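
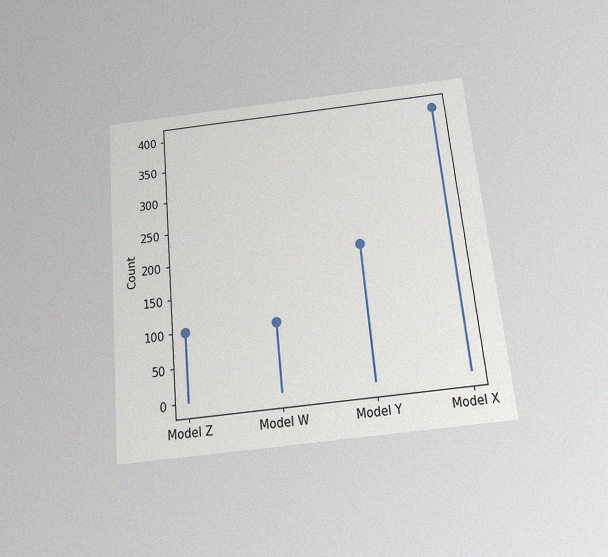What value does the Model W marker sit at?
100

The chart is tilted about 6° counter-clockwise and viewed slightly from below, with some photo noise. The Model W marker sits at 100.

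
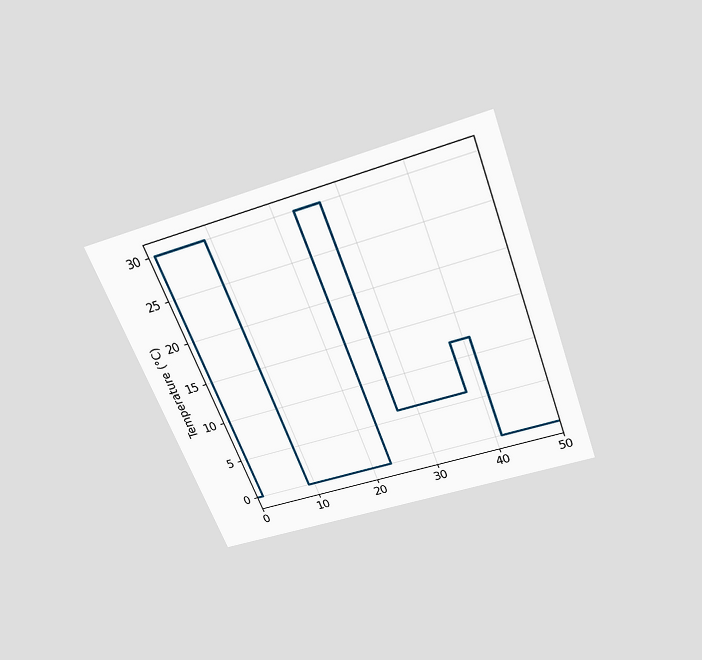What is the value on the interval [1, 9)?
The chart is tilted about 20° counter-clockwise and viewed slightly from above. On [1, 9) the step sits at 30°C.

30°C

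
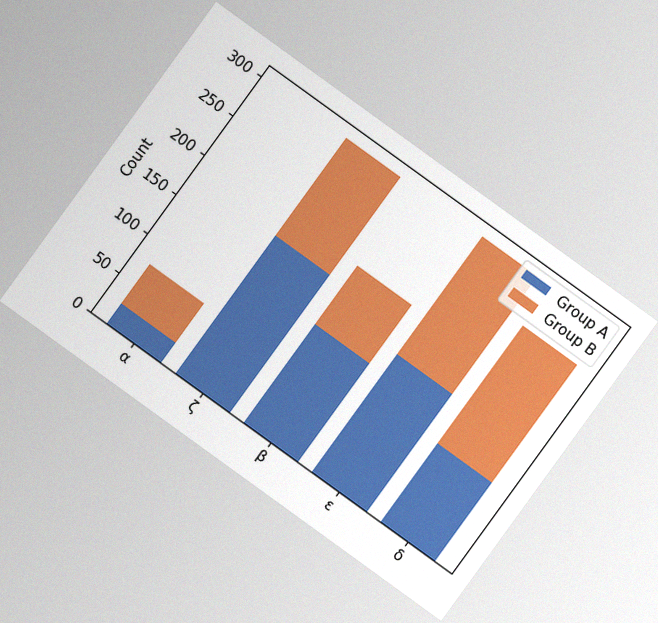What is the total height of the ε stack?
The chart is tilted about 36° clockwise, with some photo noise. The ε stack's top reaches 300 on the y-axis.

300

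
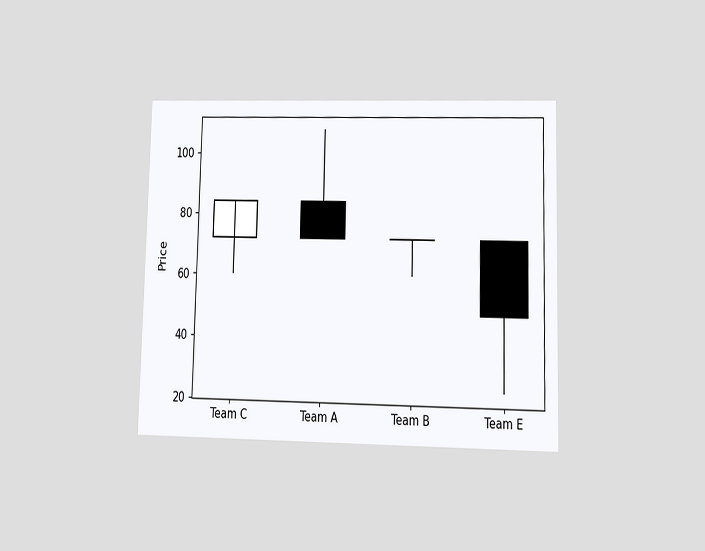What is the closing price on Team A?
72

The chart is viewed at a slight angle. The Team A candle closes at 72.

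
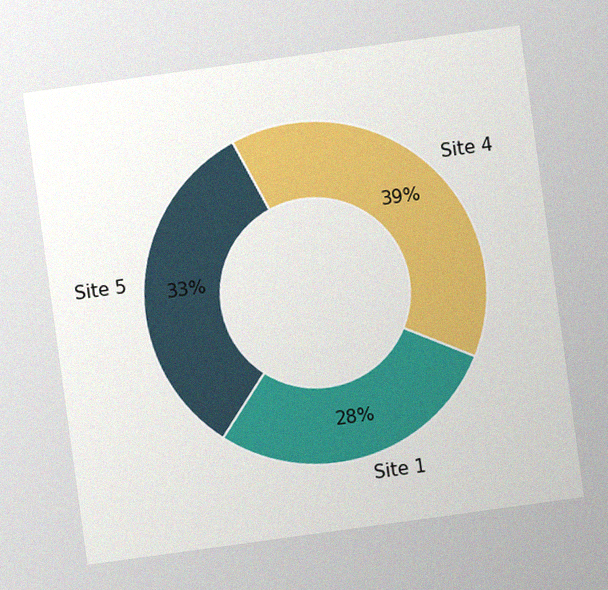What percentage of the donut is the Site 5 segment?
33%

The chart is tilted about 8° counter-clockwise, with some photo noise. The Site 5 segment takes up 33% of the ring.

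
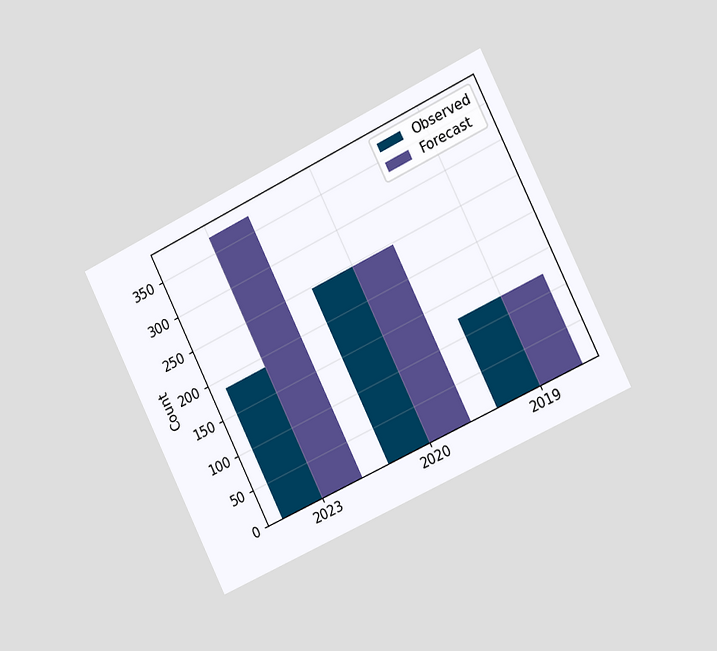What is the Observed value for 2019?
The chart is tilted about 26° counter-clockwise and viewed slightly from the right. The Observed bar at 2019 reaches 124 on the y-axis.

124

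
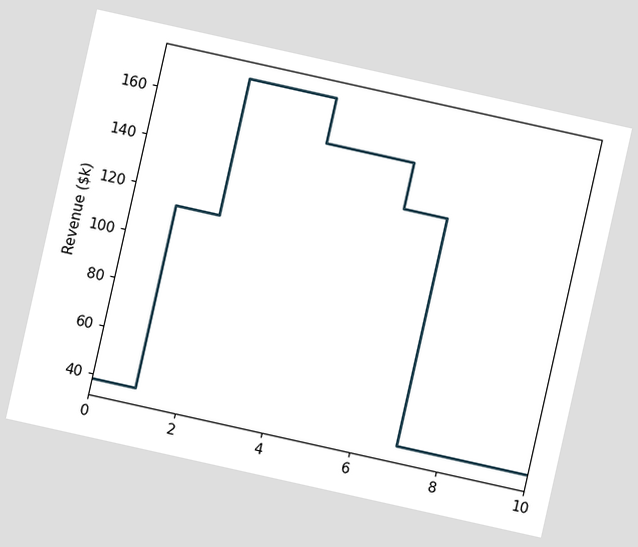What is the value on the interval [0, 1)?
The chart is tilted about 13° clockwise. On [0, 1) the step sits at $38k.

$38k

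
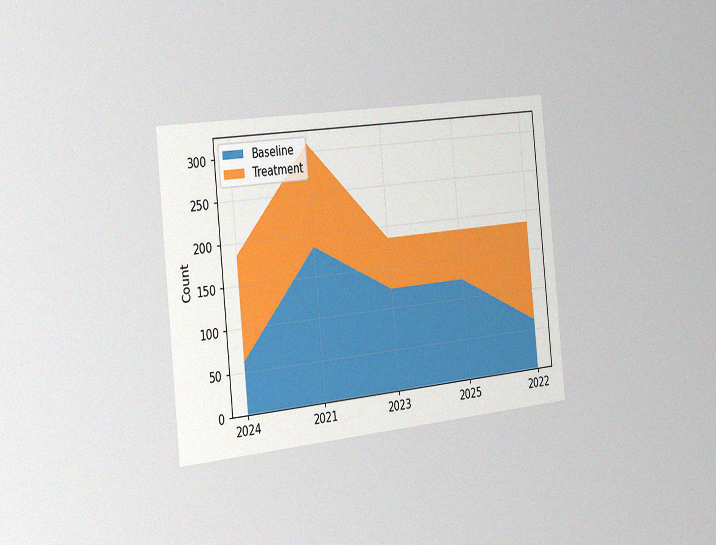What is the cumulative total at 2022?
The chart is tilted about 6° counter-clockwise and viewed slightly from the left, with some photo noise. The stacked total at 2022 reaches 186.

186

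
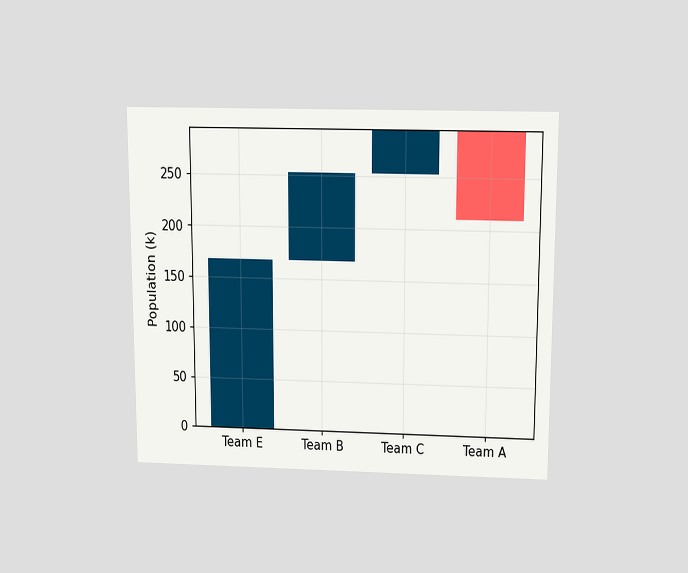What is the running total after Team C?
The chart is viewed slightly from above. After Team C the running total reaches 294k.

294k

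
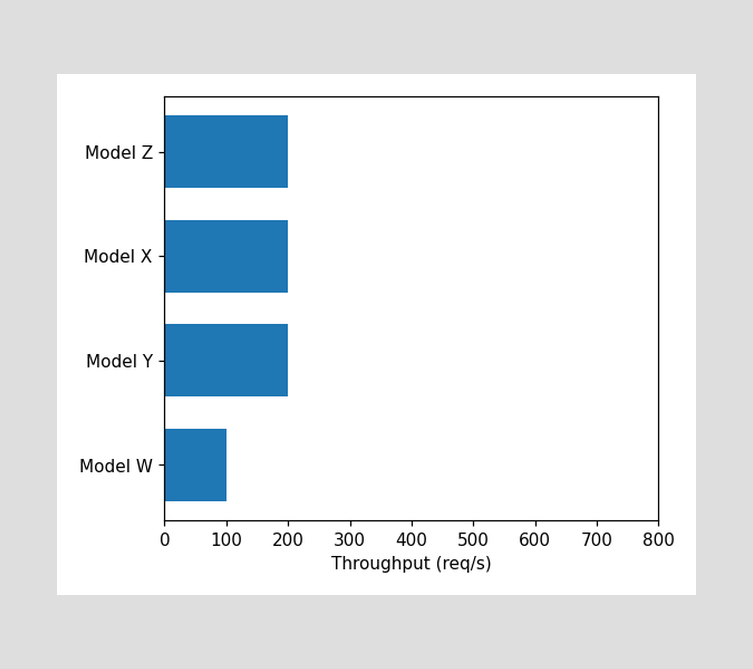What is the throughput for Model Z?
Reading along the chart's x-axis, the Model Z bar reaches 200req/s.

200req/s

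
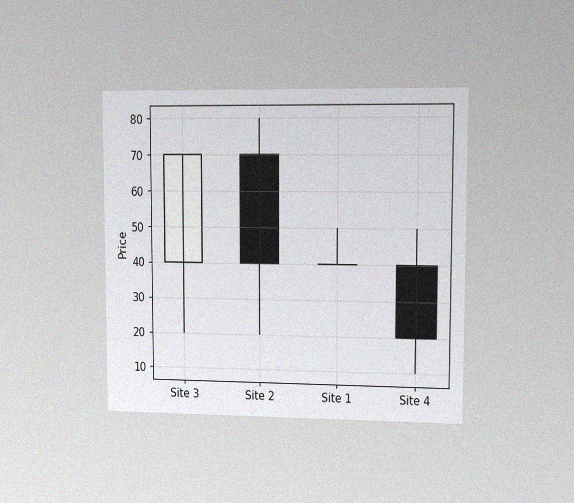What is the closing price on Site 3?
70

The chart is viewed slightly from the right, with some photo noise. The Site 3 candle closes at 70.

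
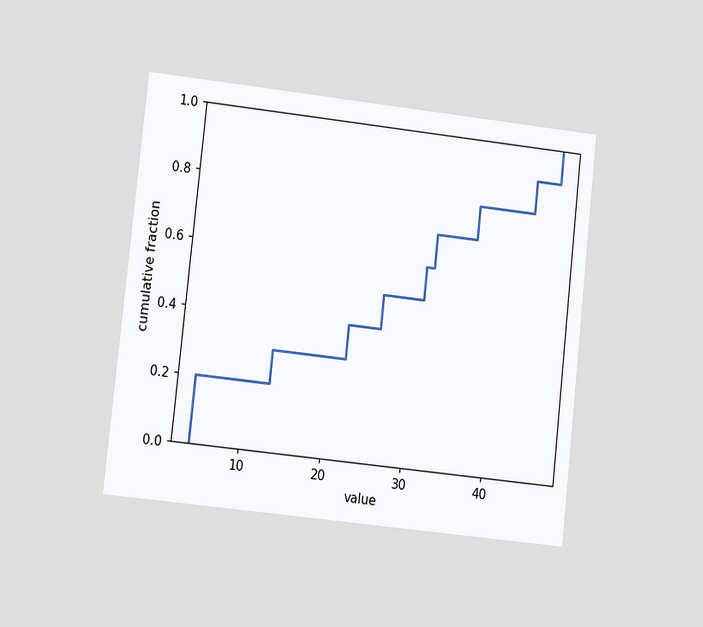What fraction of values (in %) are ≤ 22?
The chart is tilted about 6° clockwise and viewed at a slight angle. At x=22 the ECDF step is at 40%.

40%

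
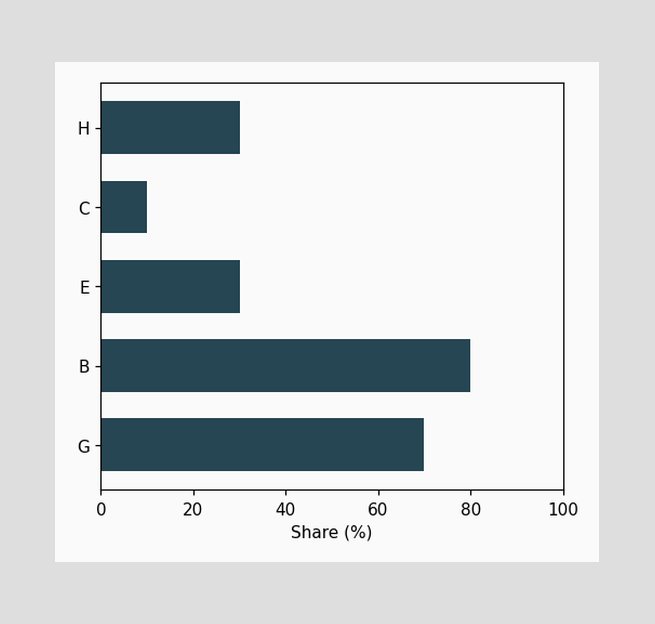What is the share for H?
30%

Reading along the chart's x-axis, the H bar reaches 30%.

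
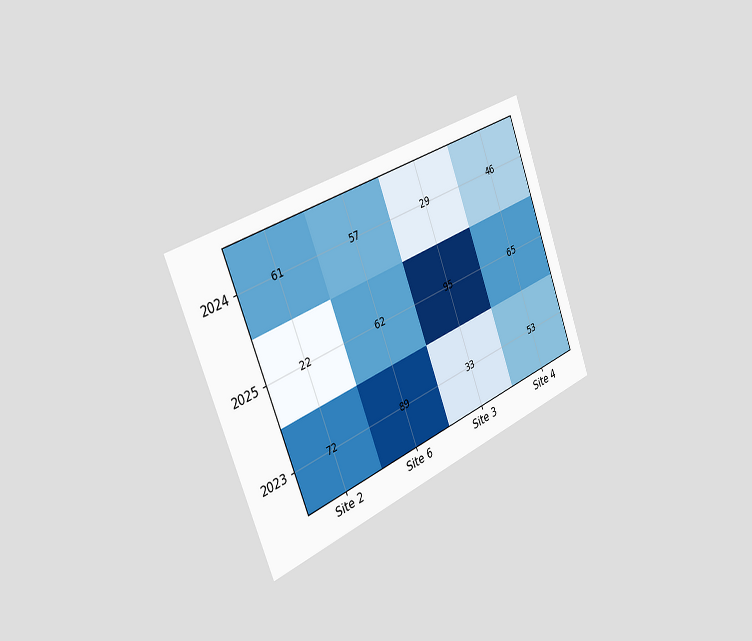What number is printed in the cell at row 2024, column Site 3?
The chart is tilted about 21° counter-clockwise and viewed slightly from the left. The (2024, Site 3) cell reads 29.

29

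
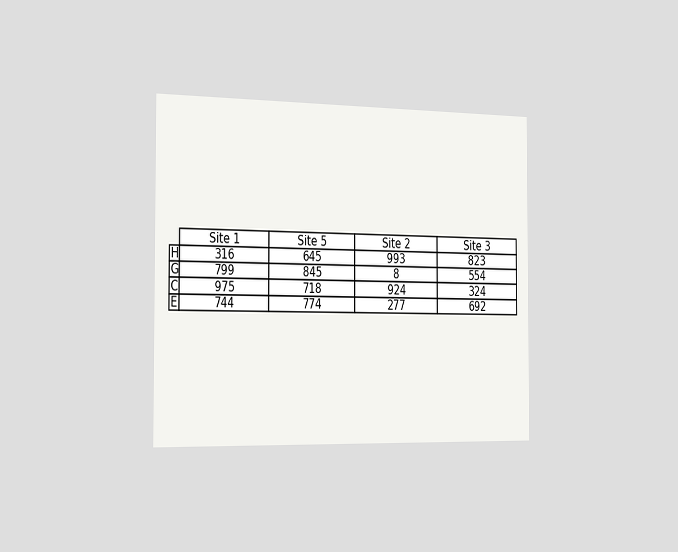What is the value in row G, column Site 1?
799

The chart is viewed slightly from the left. The (G, Site 1) cell reads 799.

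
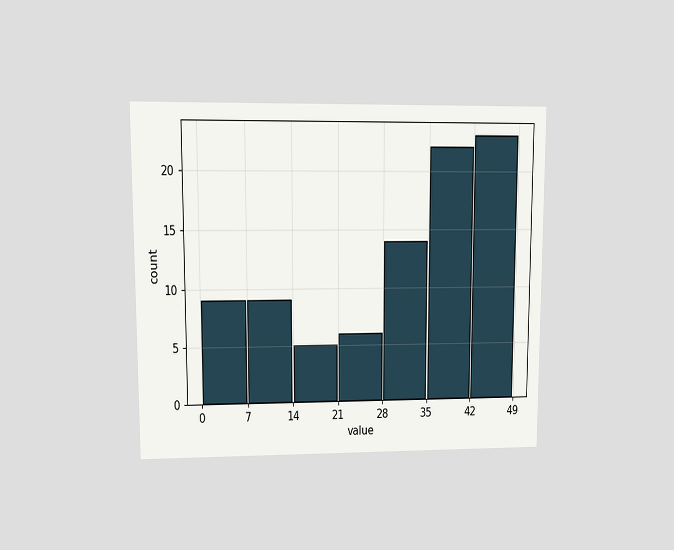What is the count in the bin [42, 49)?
The chart is viewed at a slight angle. The [42, 49) bin has height 23.

23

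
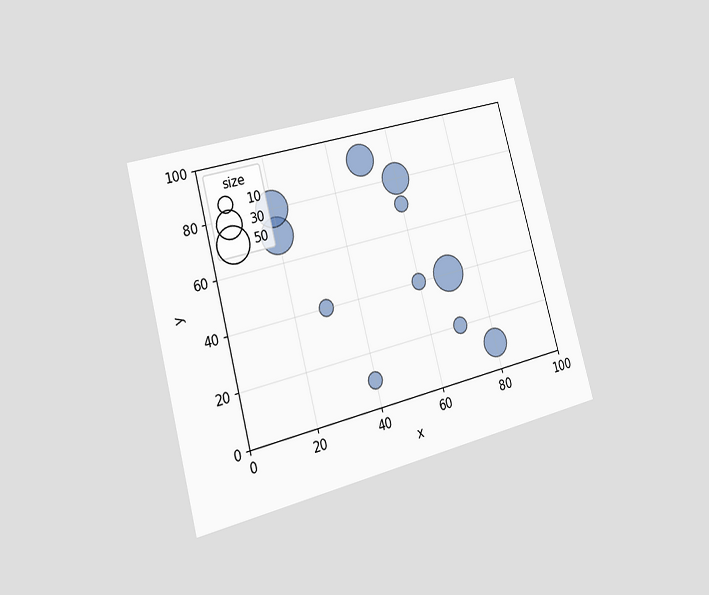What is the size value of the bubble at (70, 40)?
50

The chart is tilted about 15° counter-clockwise and viewed at a slight angle. Matching the bubble at (70, 40) against the size legend gives 50.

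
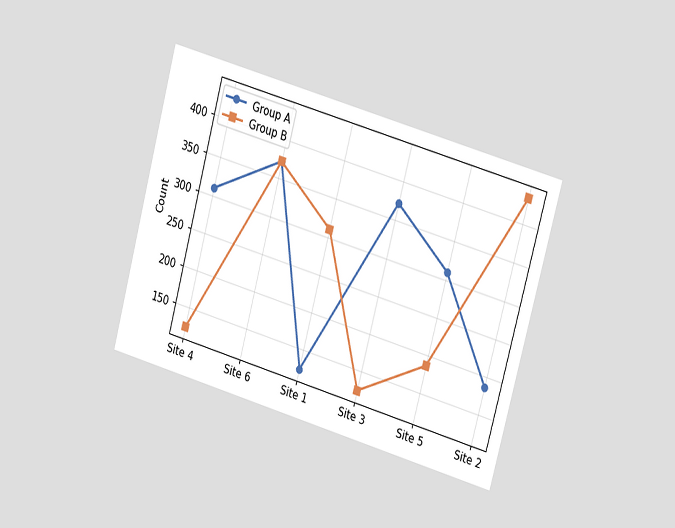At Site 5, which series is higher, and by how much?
The chart is tilted about 16° clockwise and viewed at a slight angle. At Site 5, Group A sits above the other line by 124.

Group A, by 124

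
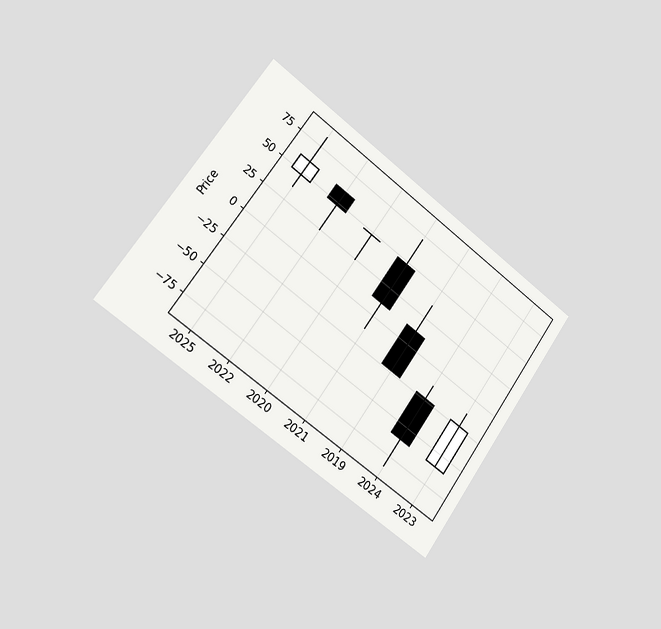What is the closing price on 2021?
12

The chart is tilted about 36° clockwise and viewed slightly from the left. The 2021 candle closes at 12.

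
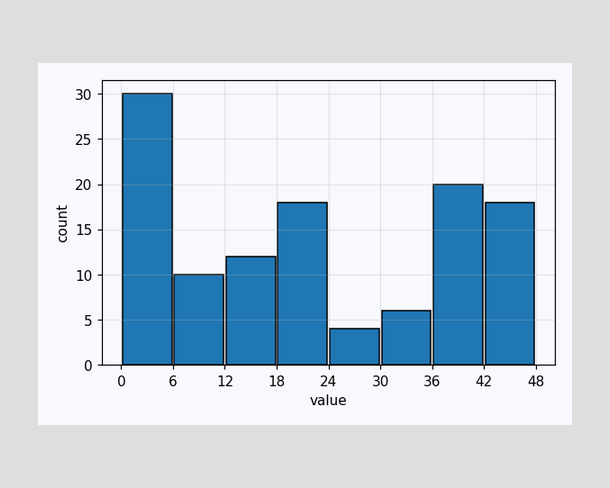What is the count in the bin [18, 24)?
18

The [18, 24) bin has height 18.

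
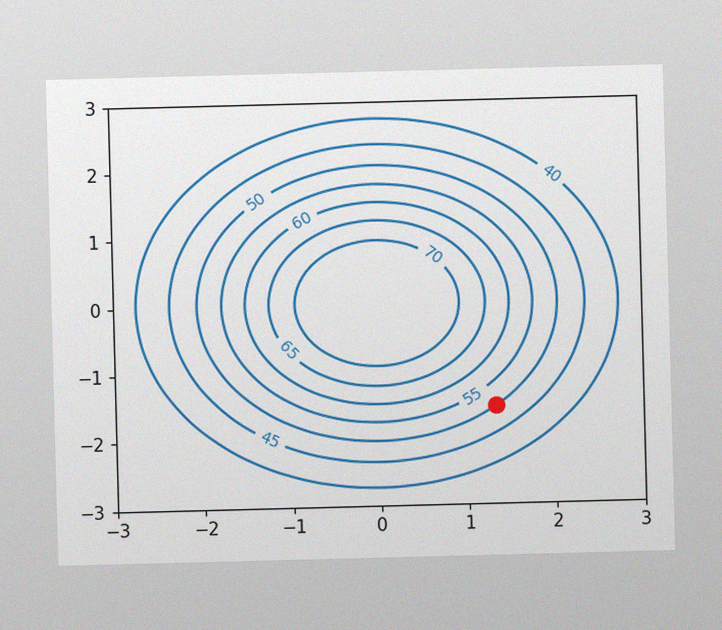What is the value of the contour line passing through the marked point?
The image has some photo noise and uneven lighting. The marked point sits on the contour labelled 50.

50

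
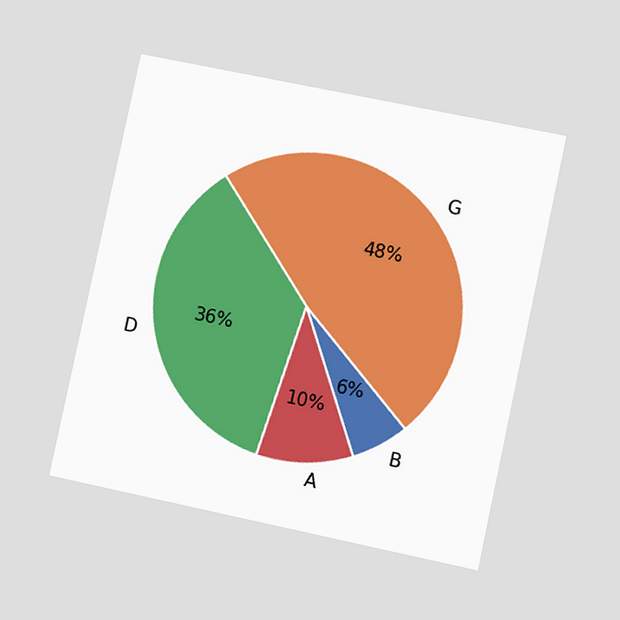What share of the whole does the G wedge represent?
The chart is tilted about 12° clockwise and viewed at a slight angle. The G slice takes up 48% of the pie.

48%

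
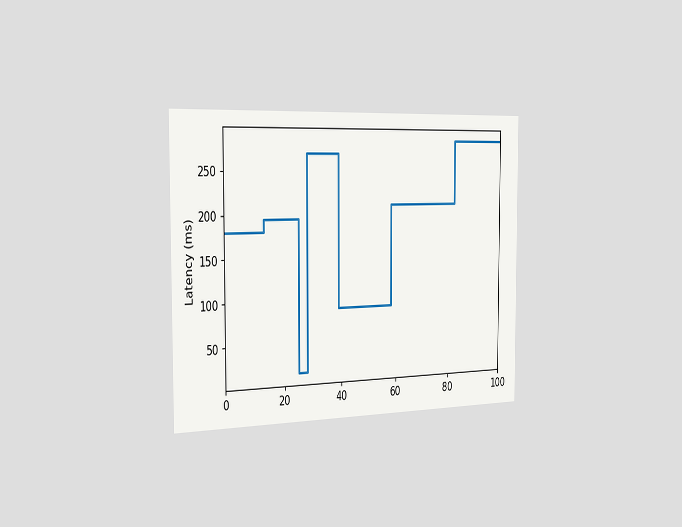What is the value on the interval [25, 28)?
The chart is viewed slightly from the left. On [25, 28) the step sits at 15ms.

15ms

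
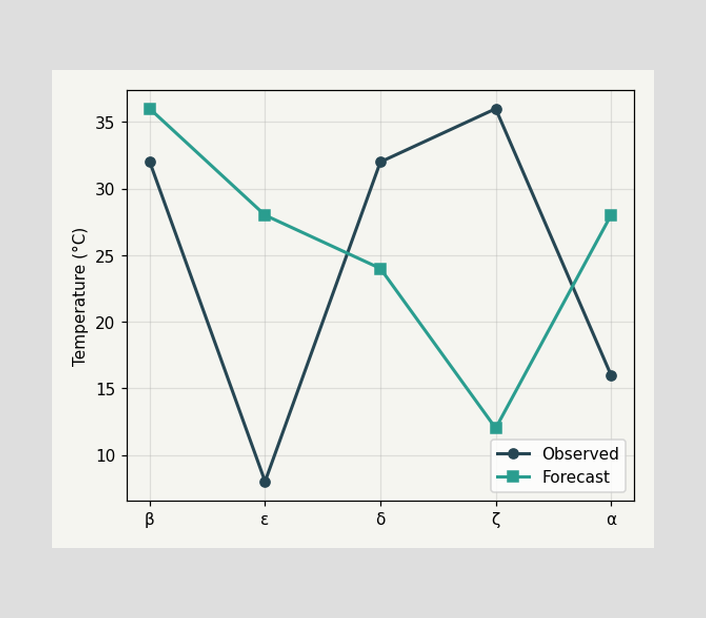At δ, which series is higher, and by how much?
Observed, by 8°C

At δ, Observed sits above the other line by 8°C.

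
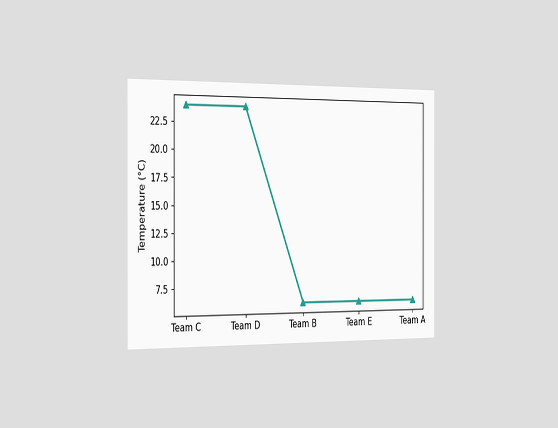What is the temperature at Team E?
The chart is viewed slightly from the left. At Team E, the line is at 6°C.

6°C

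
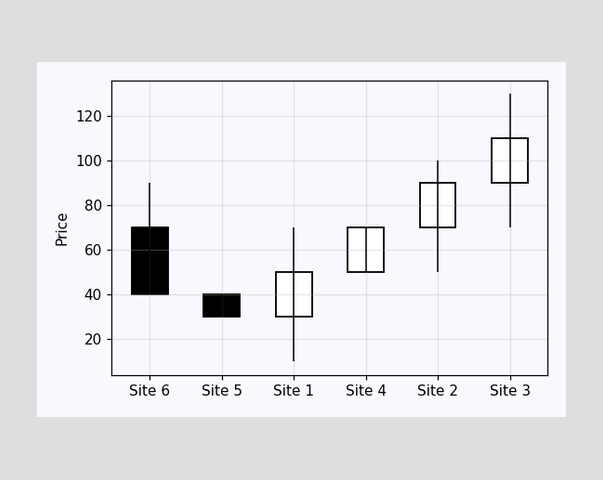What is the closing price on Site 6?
The Site 6 candle closes at 40.

40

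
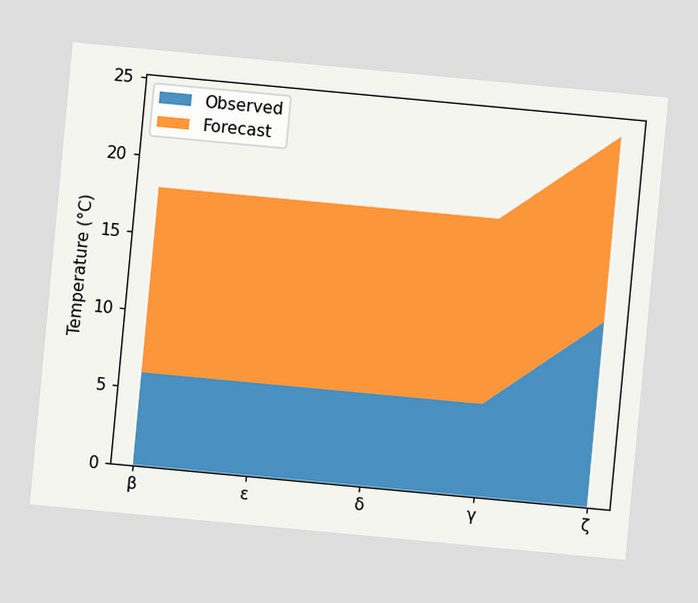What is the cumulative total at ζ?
24°C

The chart is tilted about 5° clockwise. The stacked total at ζ reaches 24°C.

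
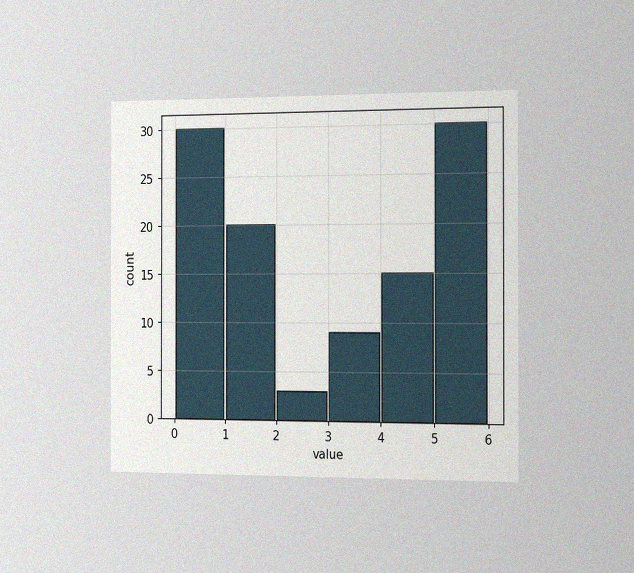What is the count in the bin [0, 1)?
30

The chart is viewed slightly from the right, with some photo noise. The [0, 1) bin has height 30.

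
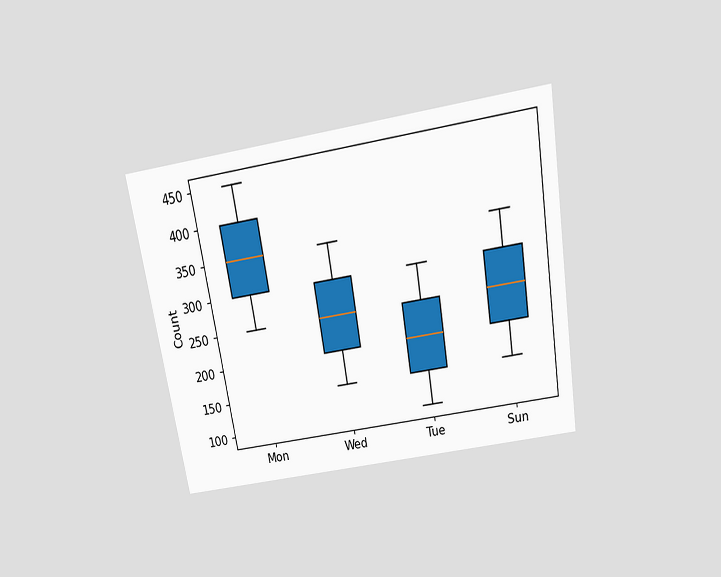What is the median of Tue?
200

The chart is tilted about 9° counter-clockwise and viewed slightly from above. The median line in the Tue box sits at 200.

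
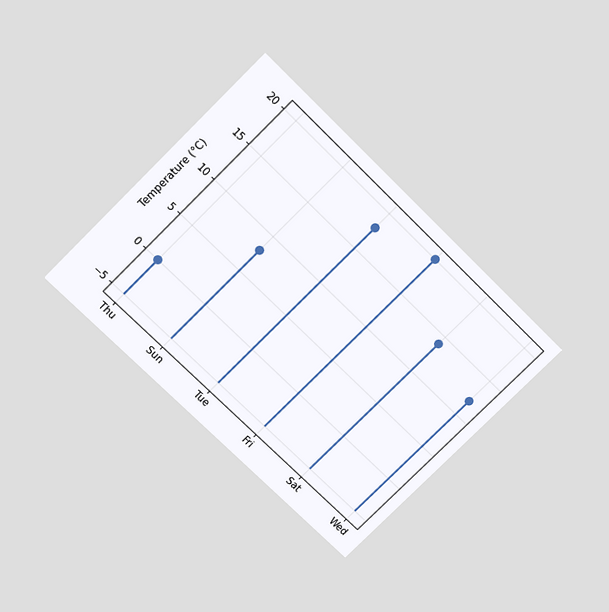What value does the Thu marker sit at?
0°C

The chart is tilted about 45° clockwise and viewed slightly from above. The Thu marker sits at 0°C.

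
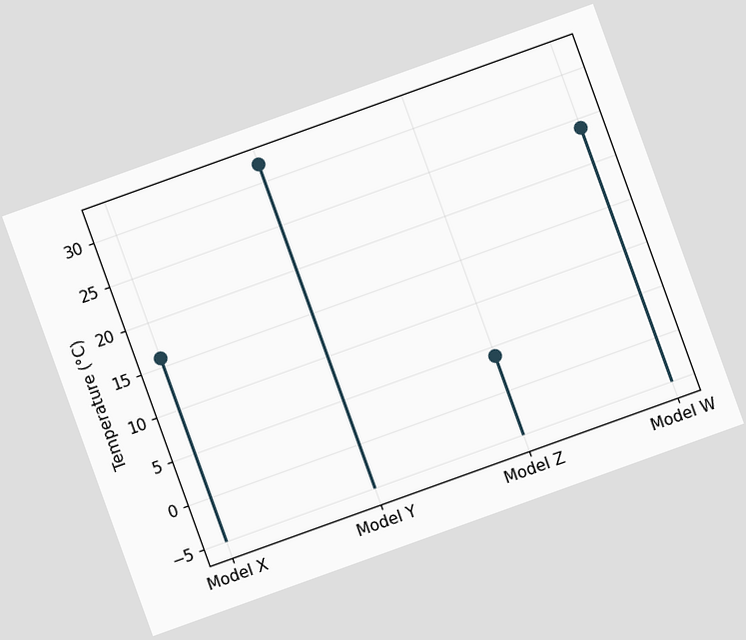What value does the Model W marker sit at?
24°C

The chart is tilted about 20° counter-clockwise. The Model W marker sits at 24°C.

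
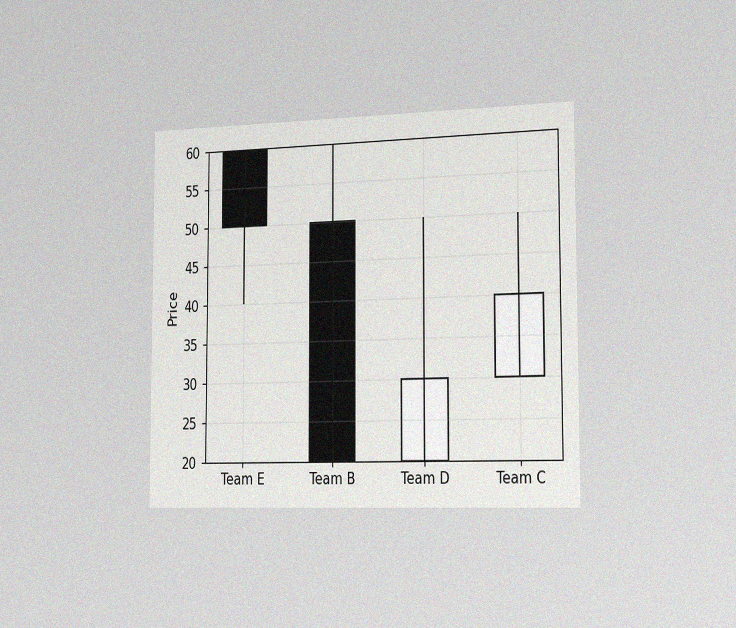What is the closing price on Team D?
The chart is viewed slightly from the right, with some photo noise. The Team D candle closes at 30.

30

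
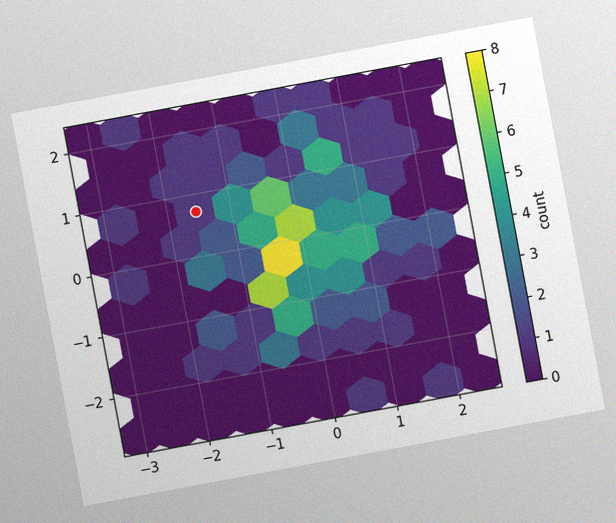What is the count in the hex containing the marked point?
1

The chart is tilted about 11° counter-clockwise, with some photo noise. The marked hex reads 1 on the colorbar.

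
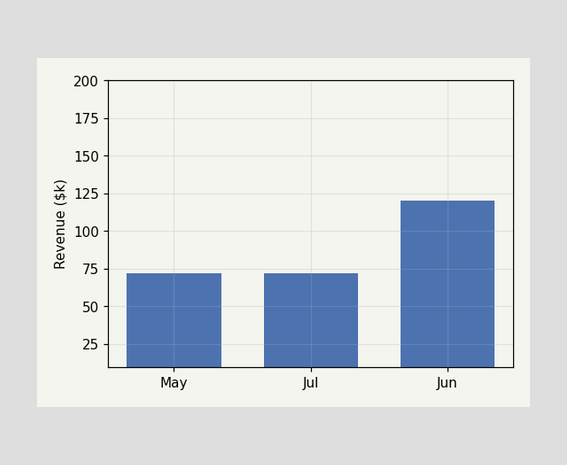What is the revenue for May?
$72k

Reading along the chart's y-axis, the May bar reaches $72k.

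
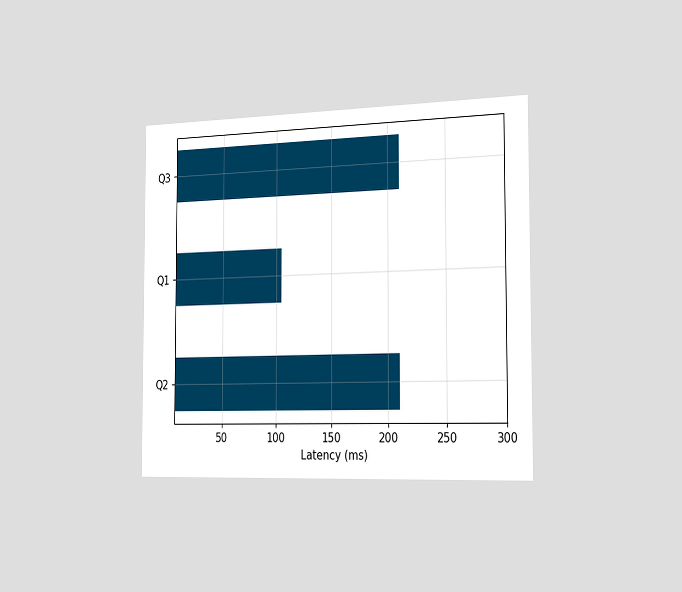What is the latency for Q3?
The chart is viewed slightly from the right. Reading along the chart's x-axis, the Q3 bar reaches 210ms.

210ms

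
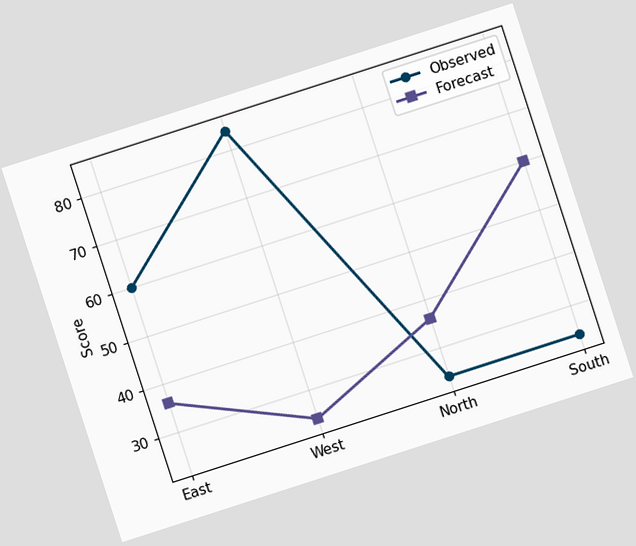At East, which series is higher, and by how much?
Observed, by 24

The chart is tilted about 18° counter-clockwise. At East, Observed sits above the other line by 24.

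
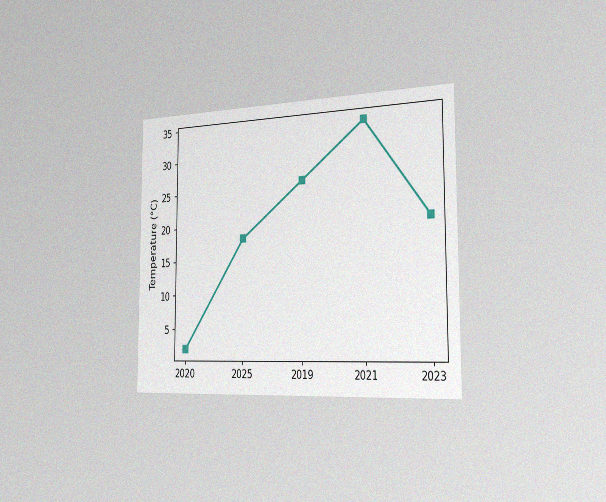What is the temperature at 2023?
20°C

The chart is viewed slightly from the right, with some photo noise. At 2023, the line is at 20°C.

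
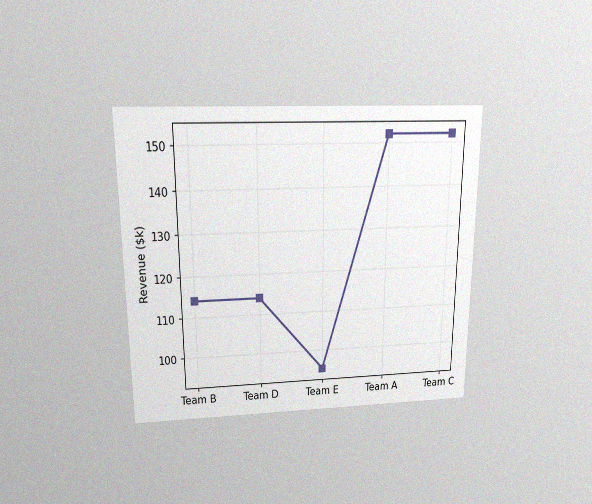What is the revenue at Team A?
The chart is viewed slightly from above, with some photo noise. At Team A, the line is at $152k.

$152k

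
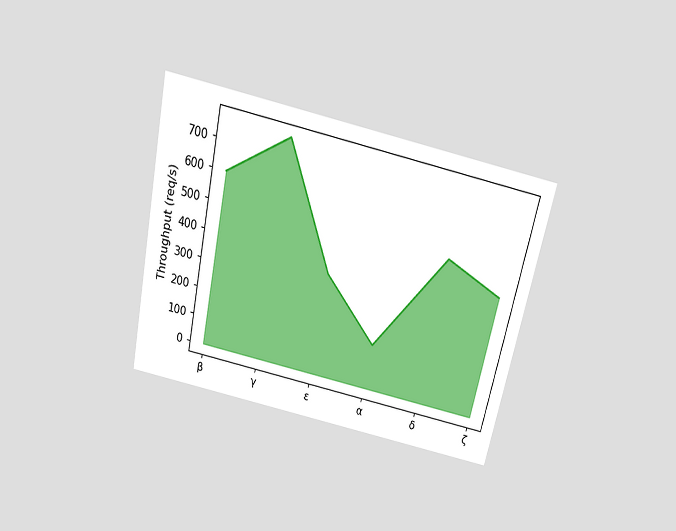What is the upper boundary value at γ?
760req/s

The chart is tilted about 12° clockwise and viewed slightly from above. At γ the upper boundary is at 760req/s.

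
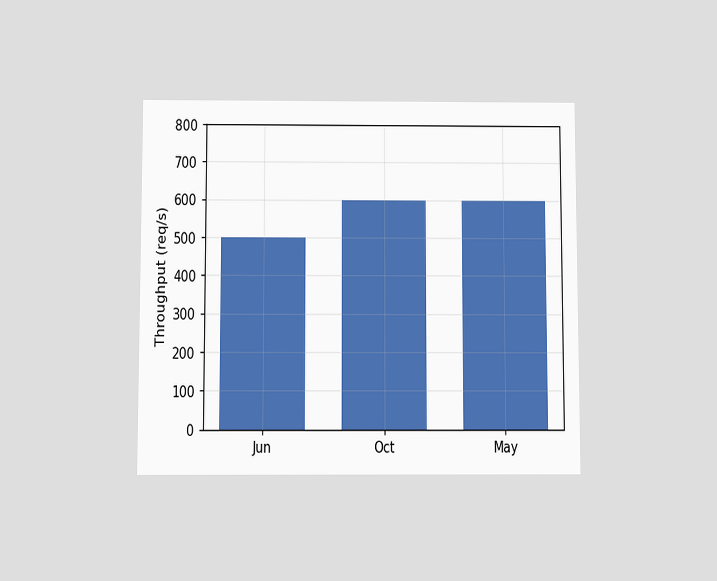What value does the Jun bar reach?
500req/s

The chart is viewed slightly from below. Reading along the chart's y-axis, the Jun bar reaches 500req/s.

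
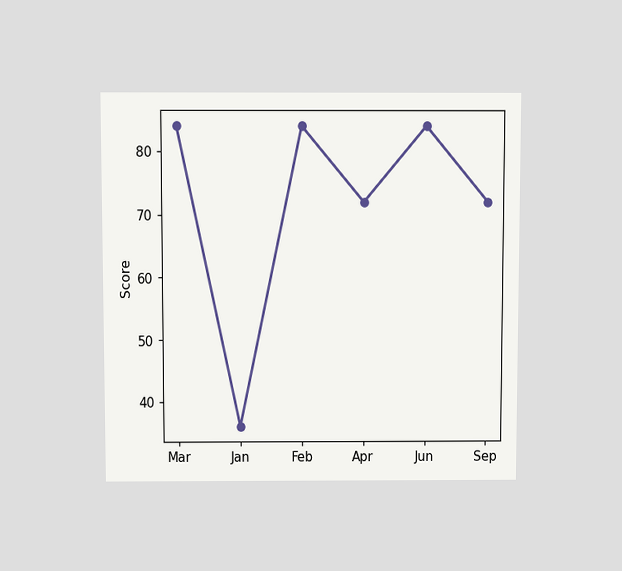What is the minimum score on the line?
The chart is viewed slightly from above. The lowest point is at Jan, and reading across to the y-axis gives 36.

36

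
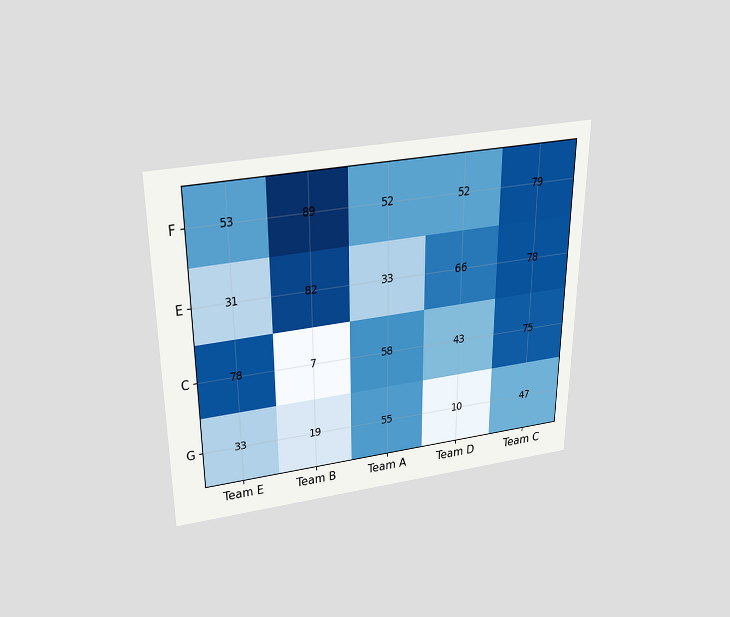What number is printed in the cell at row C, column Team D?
43

The chart is viewed slightly from above. The (C, Team D) cell reads 43.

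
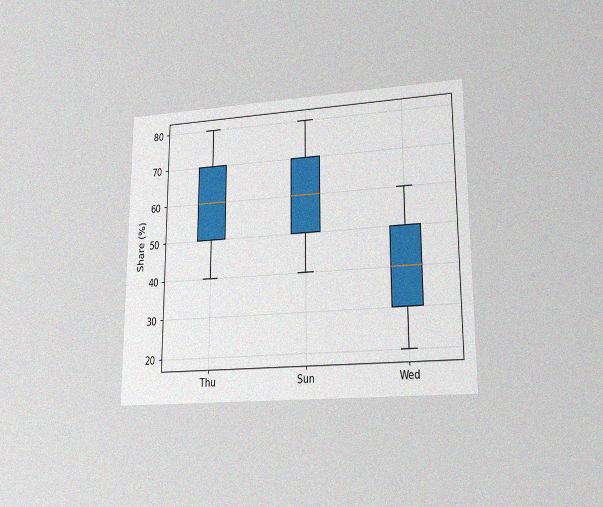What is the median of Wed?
The chart is viewed at a slight angle, with some photo noise. The median line in the Wed box sits at 40%.

40%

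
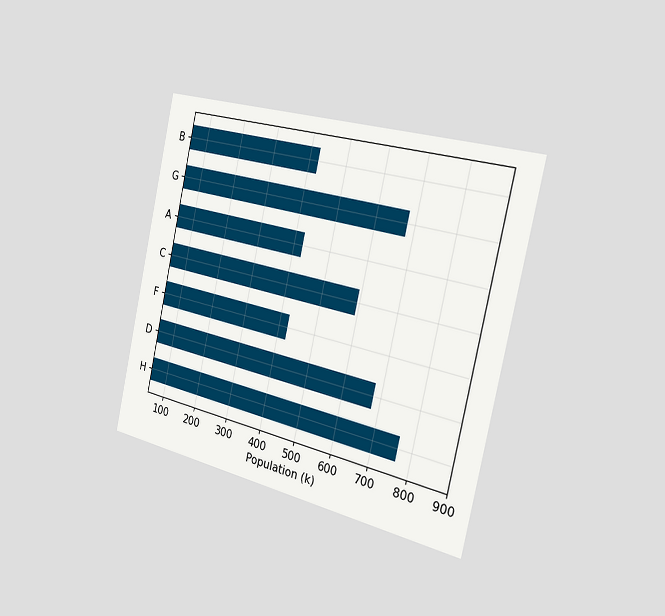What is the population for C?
The chart is tilted about 13° clockwise and viewed slightly from the right. Reading along the chart's x-axis, the C bar reaches 595k.

595k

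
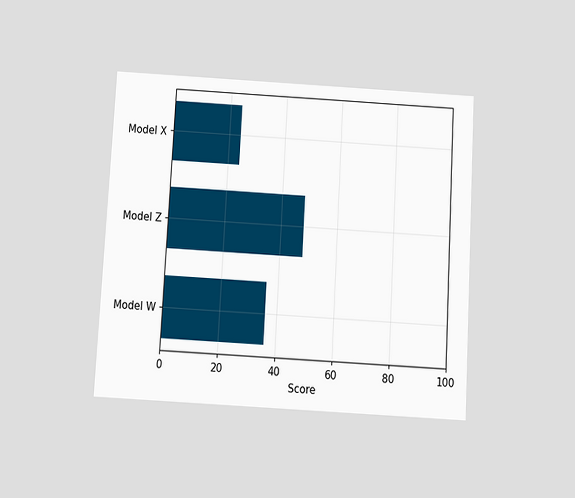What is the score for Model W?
The chart is tilted about 3° clockwise and viewed slightly from below. Reading along the chart's x-axis, the Model W bar reaches 36.

36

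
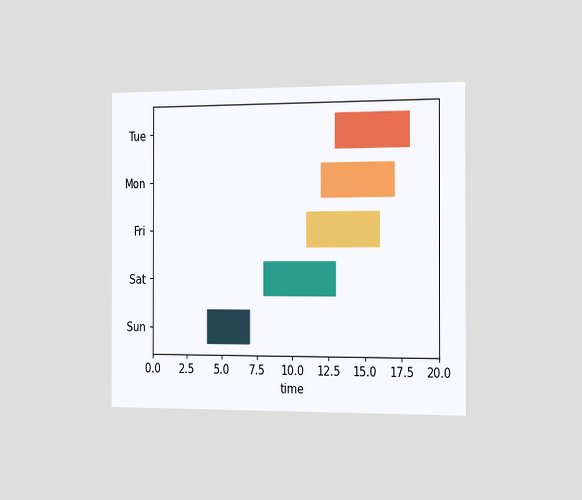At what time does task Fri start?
The chart is viewed slightly from the right. The Fri bar begins at t=11.

11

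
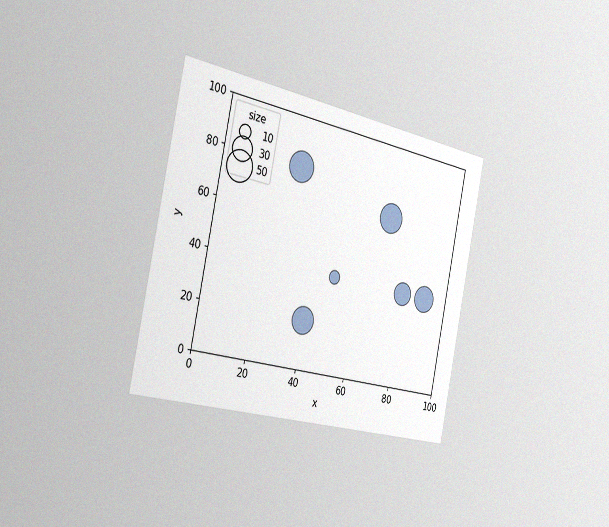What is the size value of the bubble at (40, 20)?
40

The chart is tilted about 12° clockwise and viewed slightly from the left, with some photo noise. Matching the bubble at (40, 20) against the size legend gives 40.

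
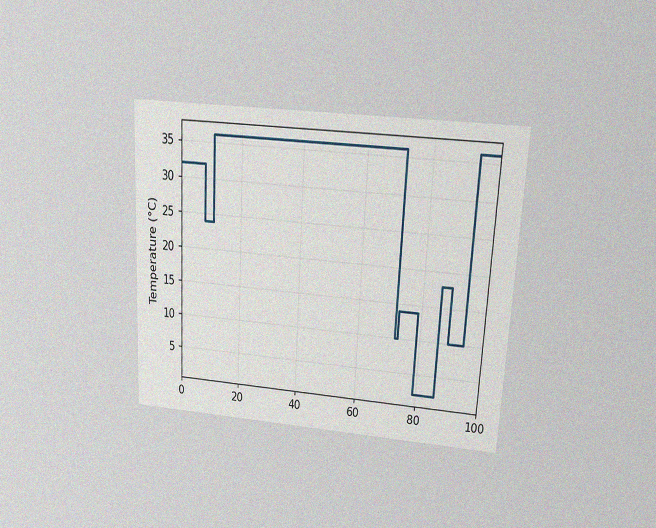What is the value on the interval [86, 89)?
18°C

The chart is tilted about 3° clockwise and viewed at a slight angle, with some photo noise. On [86, 89) the step sits at 18°C.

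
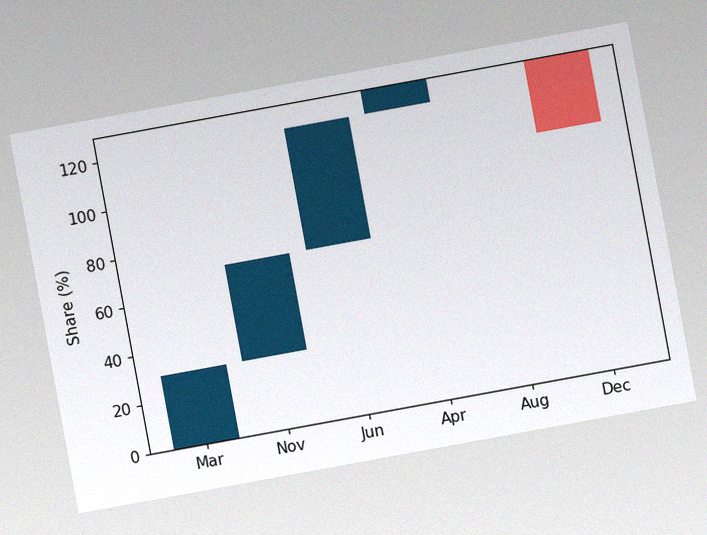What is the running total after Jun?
The chart is tilted about 10° counter-clockwise, with some photo noise. After Jun the running total reaches 120%.

120%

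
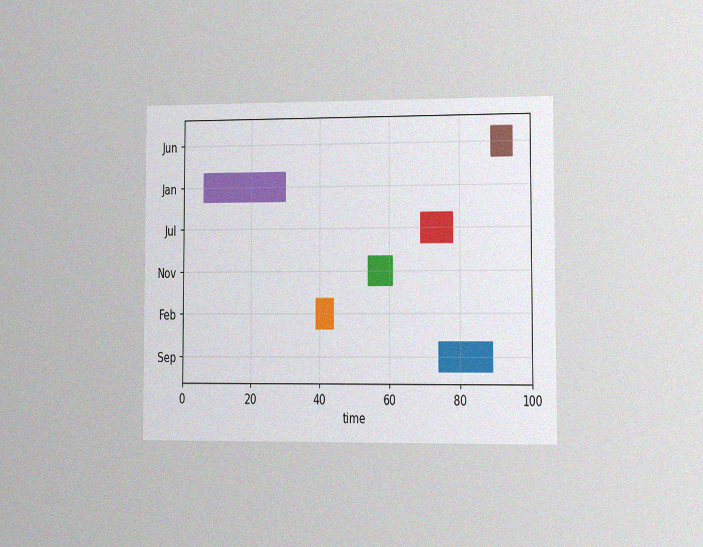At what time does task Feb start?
The chart is viewed slightly from the right, with some photo noise. The Feb bar begins at t=39.

39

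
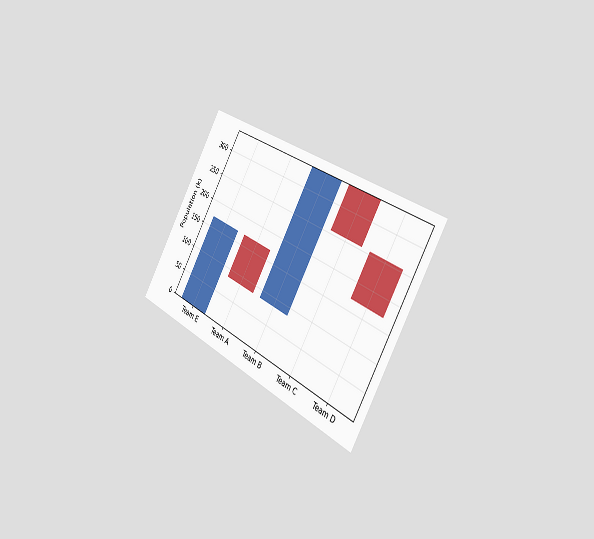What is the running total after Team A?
85k

The chart is tilted about 31° clockwise and viewed slightly from the right. After Team A the running total reaches 85k.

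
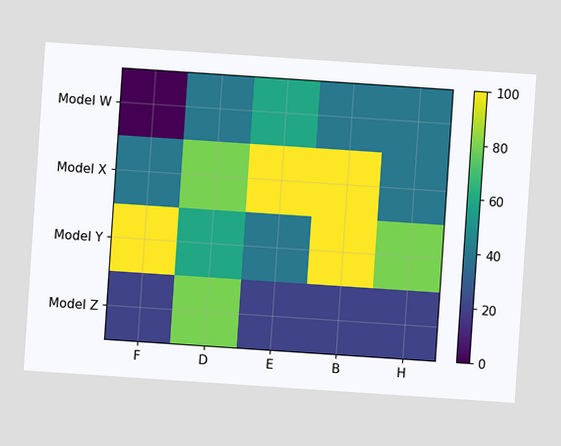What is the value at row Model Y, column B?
The chart is tilted about 4° clockwise. Matching cell (Model Y, B) against the colorbar gives 100.

100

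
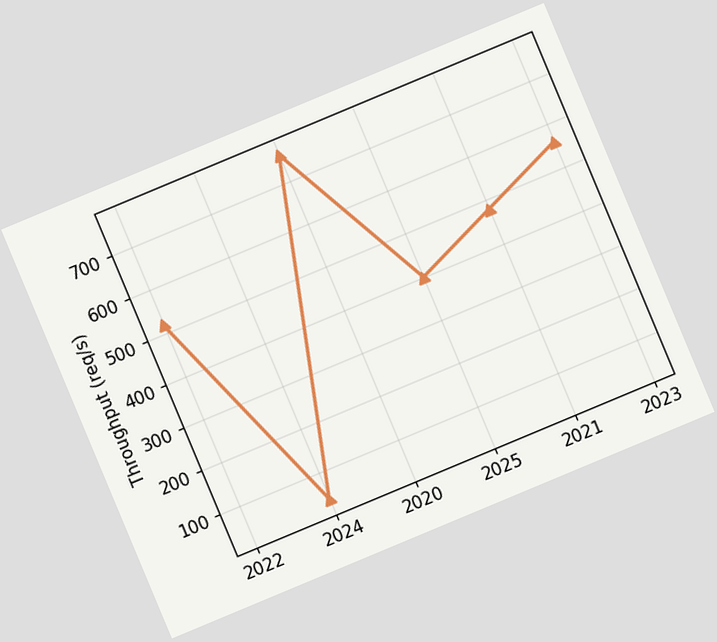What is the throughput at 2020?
The chart is tilted about 23° counter-clockwise. At 2020, the line is at 760req/s.

760req/s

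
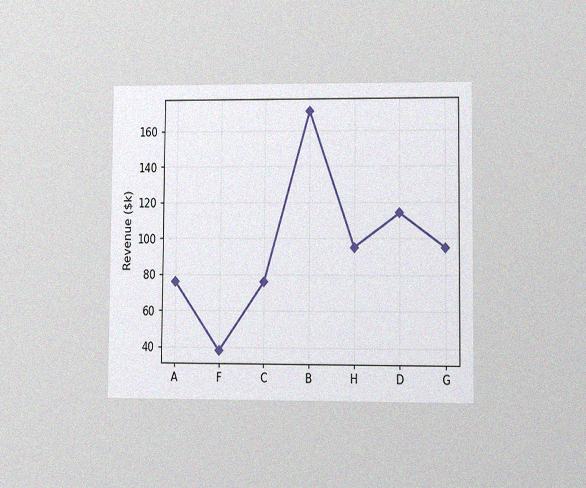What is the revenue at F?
The chart is viewed at a slight angle, with some photo noise. At F, the line is at $38k.

$38k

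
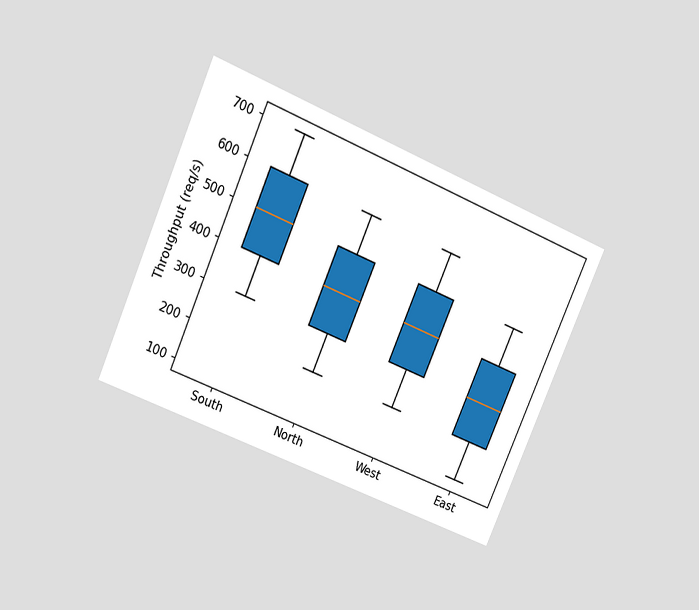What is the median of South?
The chart is tilted about 24° clockwise and viewed at a slight angle. The median line in the South box sits at 500req/s.

500req/s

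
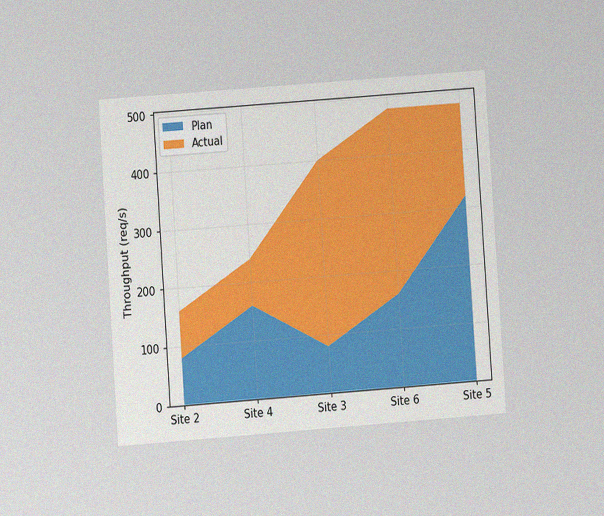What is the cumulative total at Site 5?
480req/s

The chart is tilted about 4° counter-clockwise and viewed at a slight angle, with some photo noise. The stacked total at Site 5 reaches 480req/s.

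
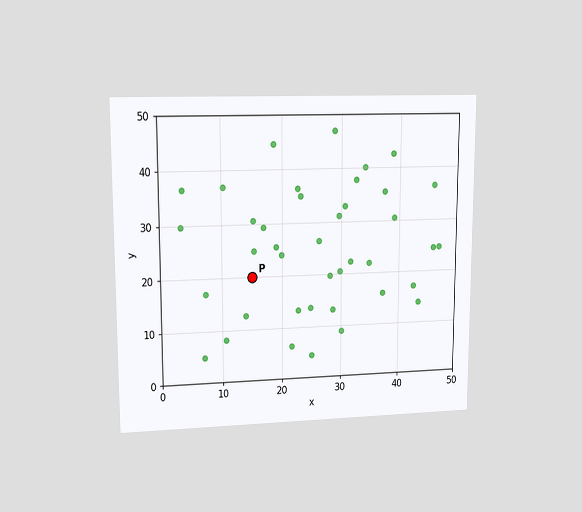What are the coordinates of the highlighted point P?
The chart is viewed at a slight angle. Following the gridlines from P to each axis, P sits at (15, 20).

(15, 20)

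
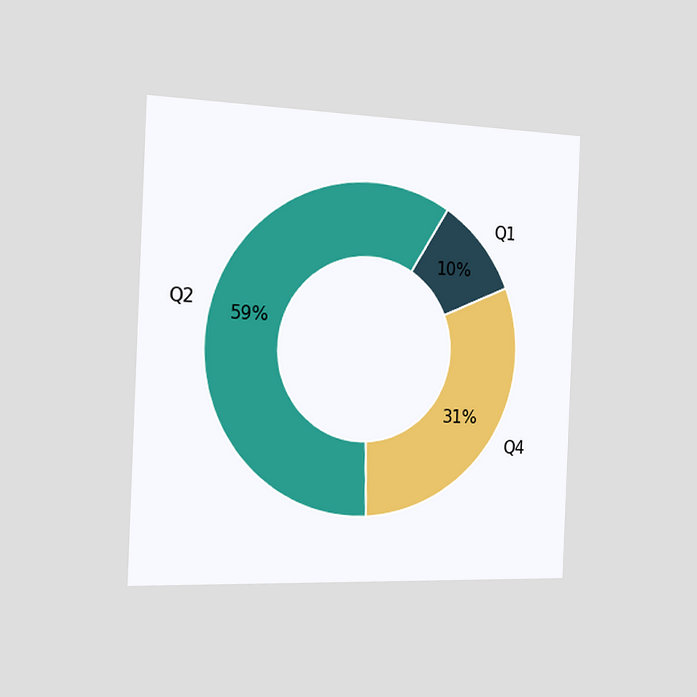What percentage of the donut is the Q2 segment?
59%

The chart is tilted about 2° clockwise and viewed slightly from the left. The Q2 segment takes up 59% of the ring.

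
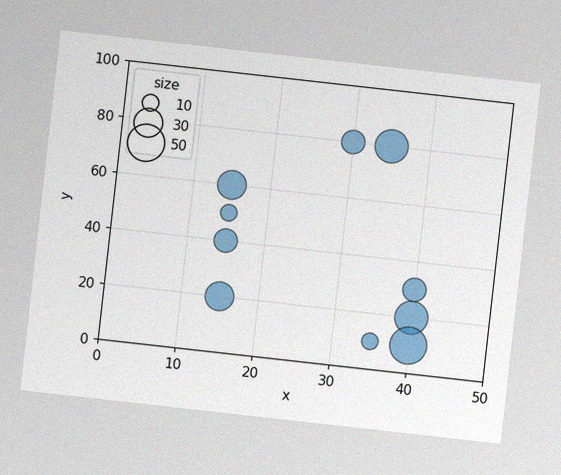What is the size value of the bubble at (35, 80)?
40

The chart is tilted about 6° clockwise, with some photo noise. Matching the bubble at (35, 80) against the size legend gives 40.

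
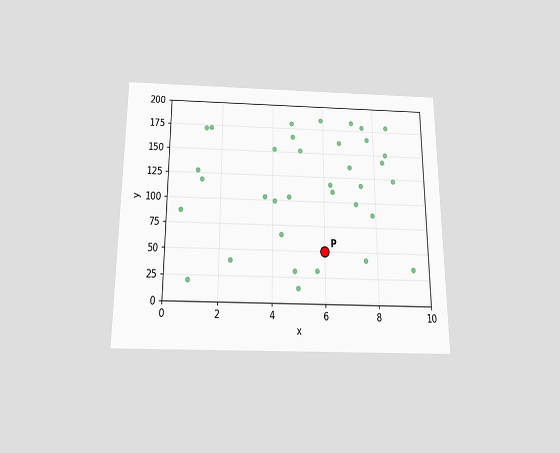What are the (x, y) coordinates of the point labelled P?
The chart is viewed slightly from below. Following the gridlines from P to each axis, P sits at (6, 50).

(6, 50)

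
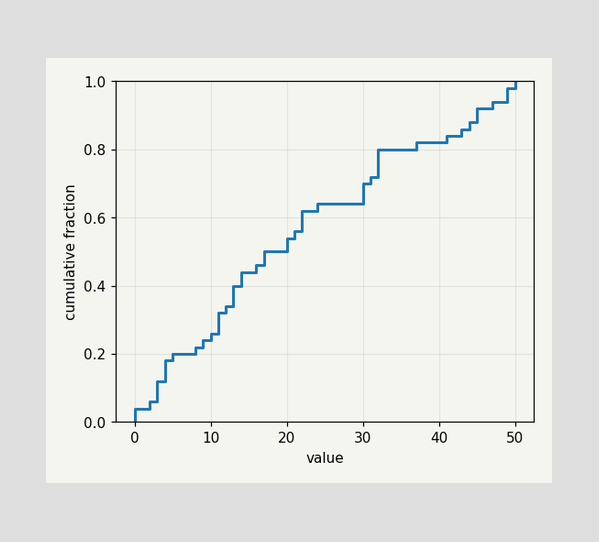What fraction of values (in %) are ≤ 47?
94%

At x=47 the ECDF step is at 94%.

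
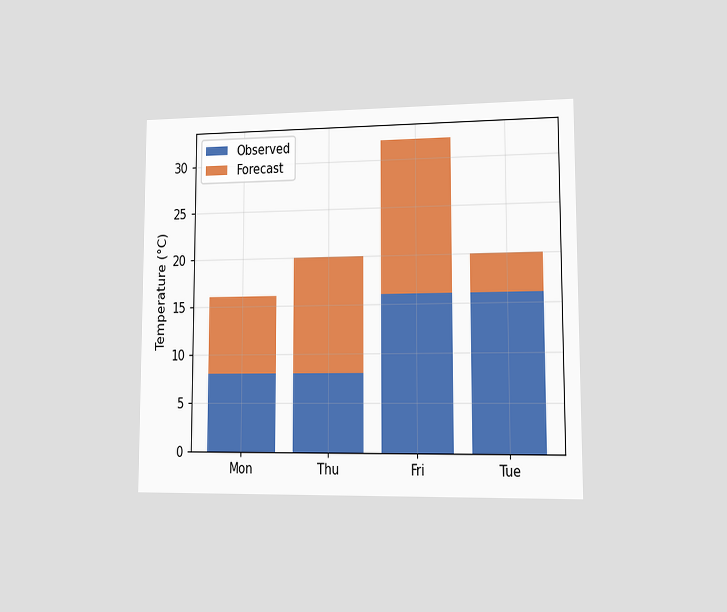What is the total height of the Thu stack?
20°C

The chart is viewed slightly from the right. The Thu stack's top reaches 20°C on the y-axis.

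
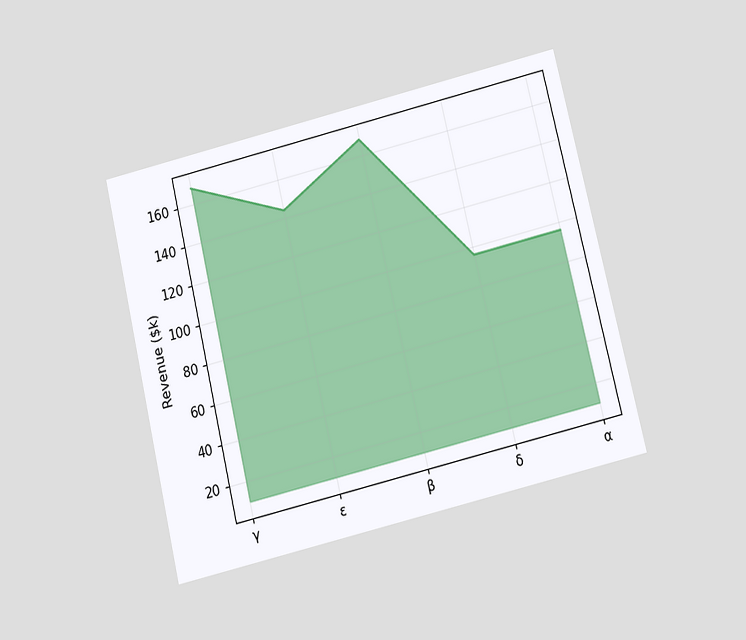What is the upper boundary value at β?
The chart is tilted about 13° counter-clockwise and viewed slightly from below. At β the upper boundary is at $168k.

$168k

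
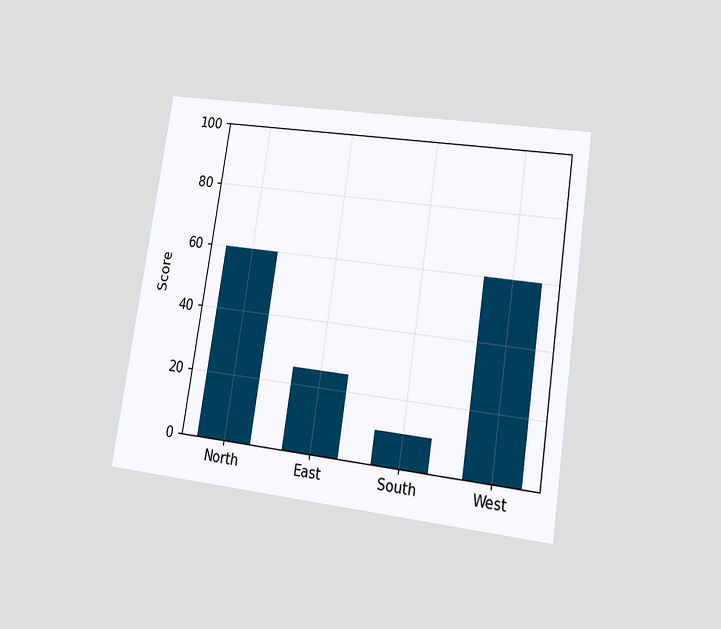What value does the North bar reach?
The chart is tilted about 9° clockwise and viewed at a slight angle. Reading along the chart's y-axis, the North bar reaches 60.

60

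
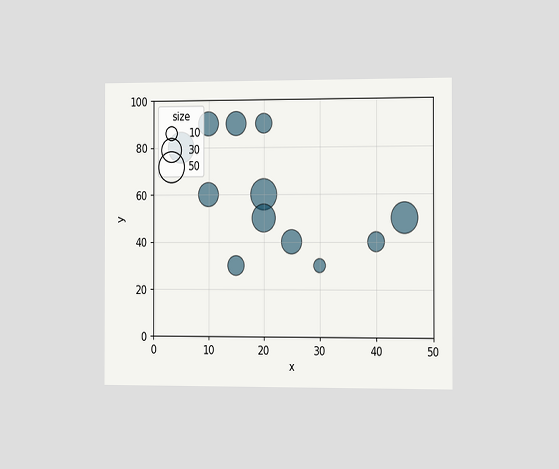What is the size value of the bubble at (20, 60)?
50

The chart is viewed slightly from the right. Matching the bubble at (20, 60) against the size legend gives 50.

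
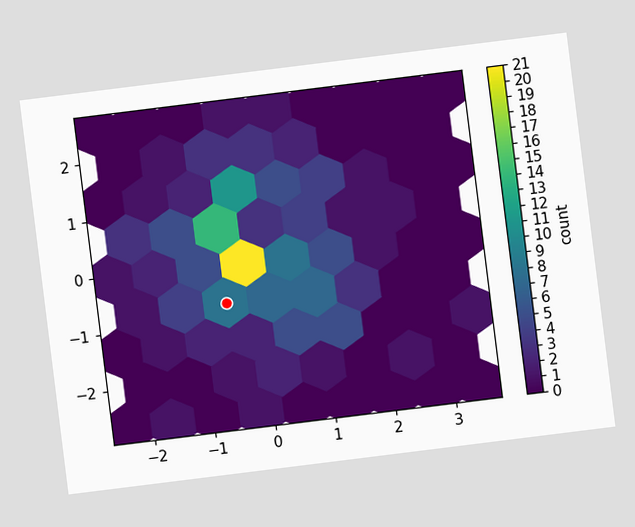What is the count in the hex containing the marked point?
The chart is tilted about 7° counter-clockwise. The marked hex reads 8 on the colorbar.

8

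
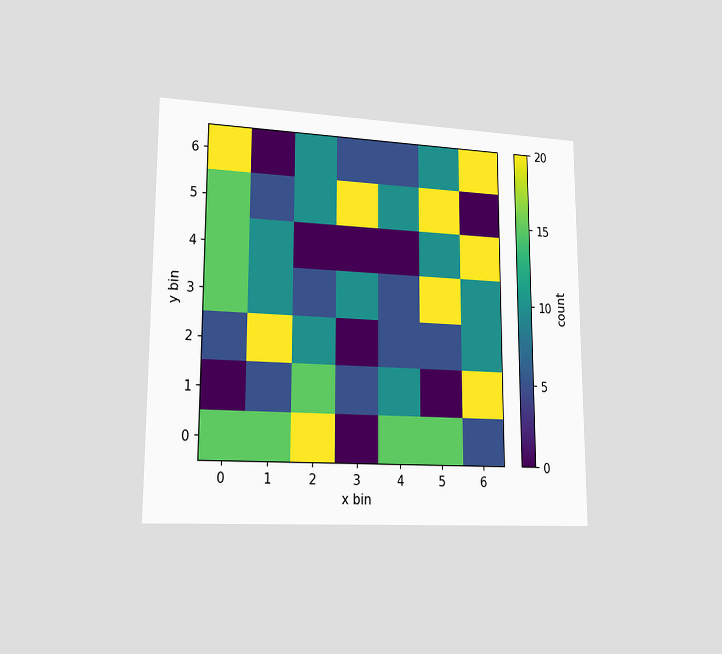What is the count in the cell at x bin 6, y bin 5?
0

The chart is viewed slightly from the left. Matching the cell (6, 5) against the colorbar gives 0.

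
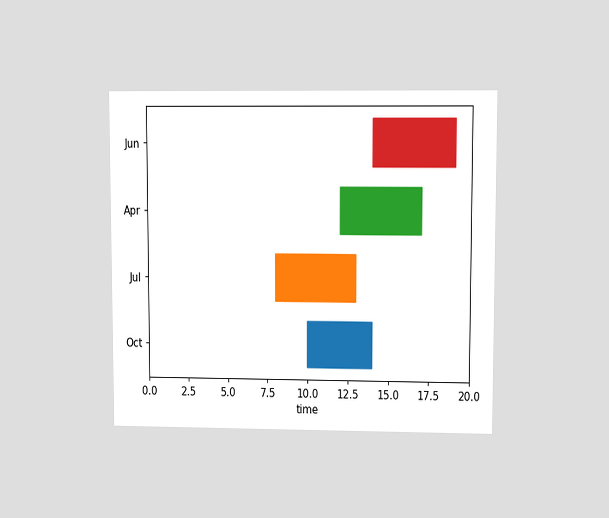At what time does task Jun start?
14

The chart is viewed at a slight angle. The Jun bar begins at t=14.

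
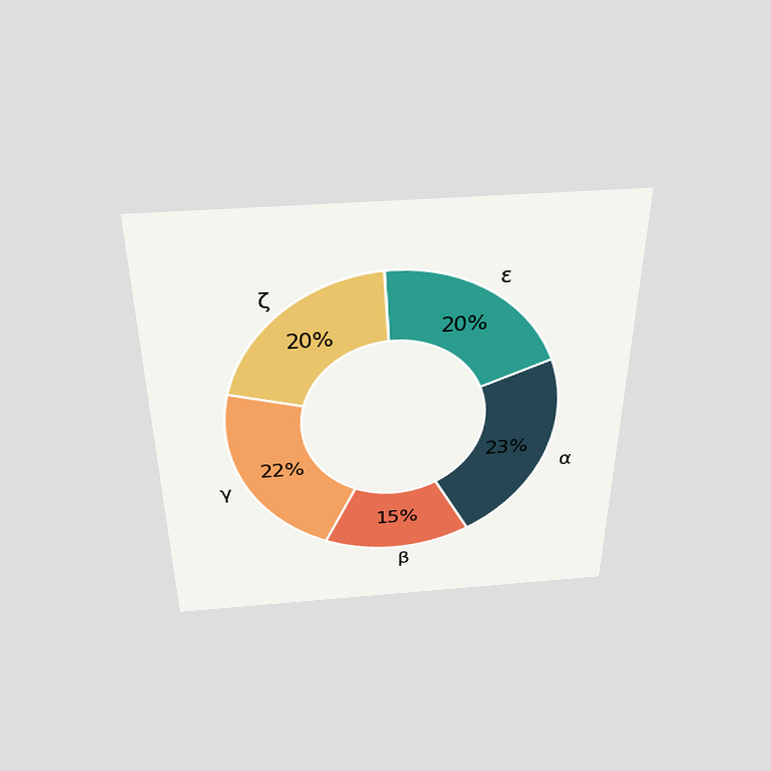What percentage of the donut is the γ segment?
The chart is viewed slightly from above. The γ segment takes up 22% of the ring.

22%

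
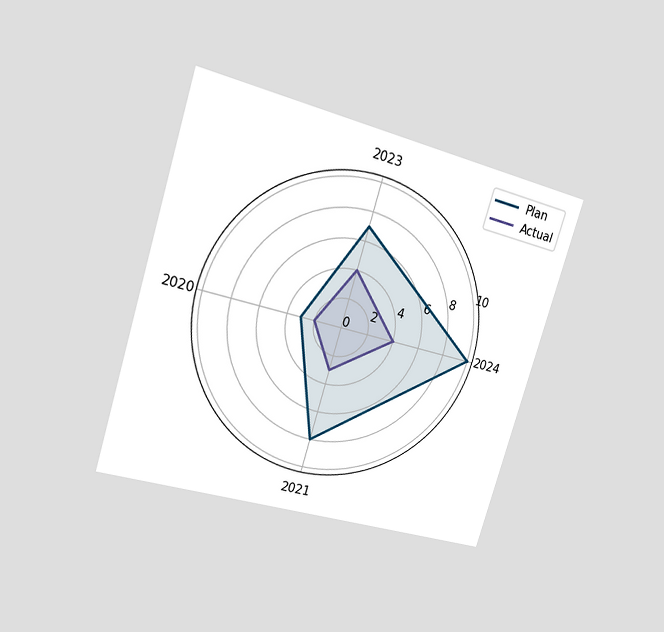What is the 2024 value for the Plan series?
The chart is tilted about 17° clockwise and viewed at a slight angle. On the 2024 axis, Plan reaches 10.

10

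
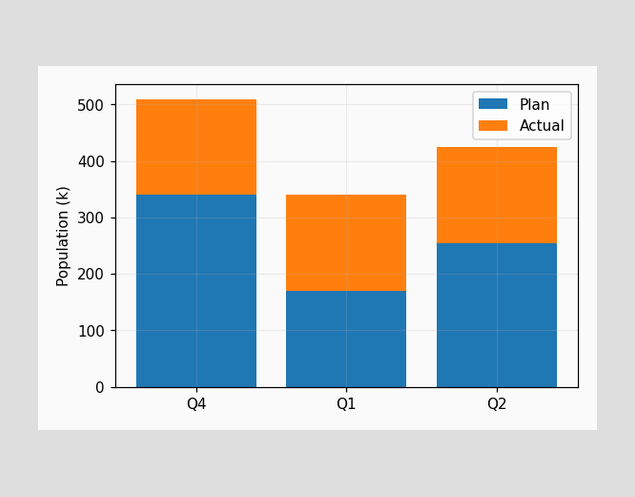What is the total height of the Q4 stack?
510k

The Q4 stack's top reaches 510k on the y-axis.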